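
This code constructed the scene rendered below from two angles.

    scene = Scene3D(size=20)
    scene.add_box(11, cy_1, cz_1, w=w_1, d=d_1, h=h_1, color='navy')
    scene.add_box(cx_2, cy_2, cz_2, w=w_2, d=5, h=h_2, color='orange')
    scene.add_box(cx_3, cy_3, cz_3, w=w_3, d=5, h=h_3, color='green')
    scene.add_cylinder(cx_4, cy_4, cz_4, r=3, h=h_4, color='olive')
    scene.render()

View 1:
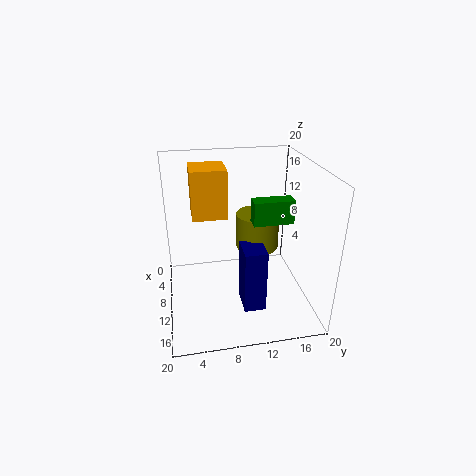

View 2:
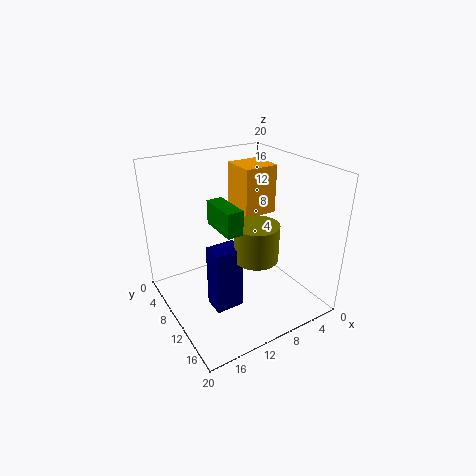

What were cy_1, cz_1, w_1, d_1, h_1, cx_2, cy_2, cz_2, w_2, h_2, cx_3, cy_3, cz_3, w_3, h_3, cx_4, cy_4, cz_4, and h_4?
cy_1 = 10
cz_1 = 1
w_1 = 4
d_1 = 3
h_1 = 9
cx_2 = 3
cy_2 = 4
cz_2 = 12
w_2 = 5
h_2 = 7
cx_3 = 13
cy_3 = 11
cz_3 = 14
w_3 = 2
h_3 = 3
cx_4 = 9
cy_4 = 13
cz_4 = 8
h_4 = 5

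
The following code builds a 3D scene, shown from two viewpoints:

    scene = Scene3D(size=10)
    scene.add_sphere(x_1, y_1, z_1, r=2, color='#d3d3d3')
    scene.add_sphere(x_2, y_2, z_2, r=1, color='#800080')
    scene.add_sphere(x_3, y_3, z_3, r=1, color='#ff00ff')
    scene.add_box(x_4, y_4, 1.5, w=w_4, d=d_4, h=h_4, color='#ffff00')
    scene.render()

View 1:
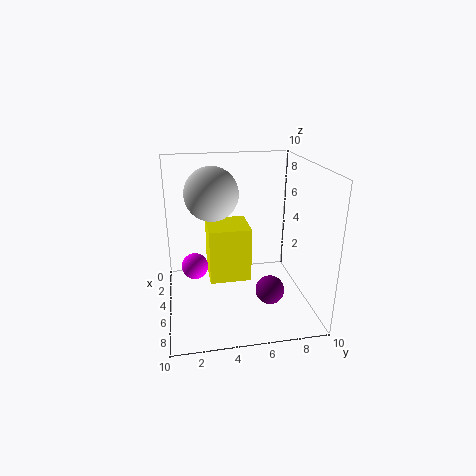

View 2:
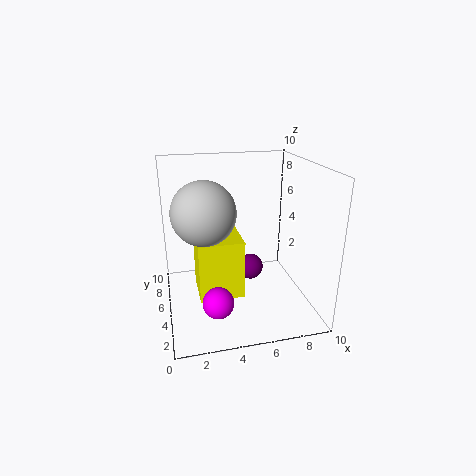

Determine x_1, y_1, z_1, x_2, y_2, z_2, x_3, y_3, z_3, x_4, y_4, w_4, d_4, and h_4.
x_1 = 2.5, y_1 = 3.5, z_1 = 7.5, x_2 = 6.5, y_2 = 7, z_2 = 1.5, x_3 = 3, y_3 = 2, z_3 = 2, x_4 = 2, y_4 = 3, w_4 = 3, d_4 = 3, h_4 = 4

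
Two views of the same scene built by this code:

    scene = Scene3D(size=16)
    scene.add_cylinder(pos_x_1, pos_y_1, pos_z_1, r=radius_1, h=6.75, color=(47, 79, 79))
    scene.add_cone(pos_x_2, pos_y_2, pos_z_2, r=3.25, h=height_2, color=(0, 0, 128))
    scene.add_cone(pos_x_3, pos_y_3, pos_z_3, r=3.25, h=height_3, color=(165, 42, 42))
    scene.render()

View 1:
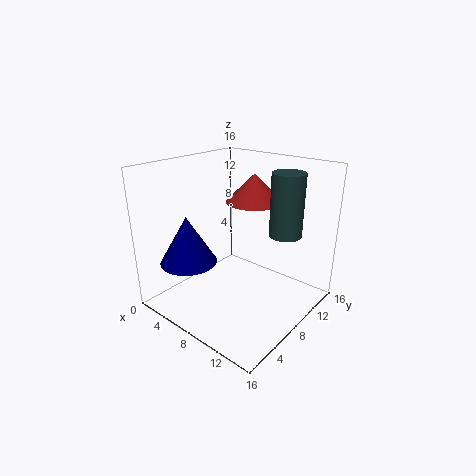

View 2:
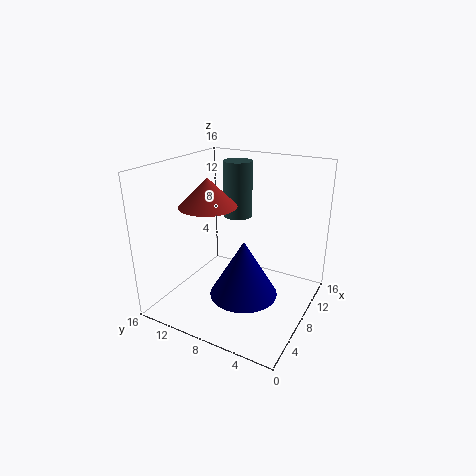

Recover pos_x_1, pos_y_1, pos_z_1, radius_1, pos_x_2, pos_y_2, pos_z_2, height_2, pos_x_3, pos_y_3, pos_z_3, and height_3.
pos_x_1 = 12.5, pos_y_1 = 10.5, pos_z_1 = 8.75, radius_1 = 1.75, pos_x_2 = 3.25, pos_y_2 = 4.75, pos_z_2 = 4.75, height_2 = 5.5, pos_x_3 = 7.5, pos_y_3 = 11.5, pos_z_3 = 11.25, height_3 = 3.25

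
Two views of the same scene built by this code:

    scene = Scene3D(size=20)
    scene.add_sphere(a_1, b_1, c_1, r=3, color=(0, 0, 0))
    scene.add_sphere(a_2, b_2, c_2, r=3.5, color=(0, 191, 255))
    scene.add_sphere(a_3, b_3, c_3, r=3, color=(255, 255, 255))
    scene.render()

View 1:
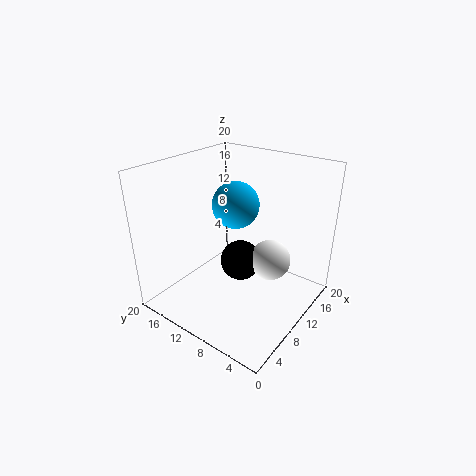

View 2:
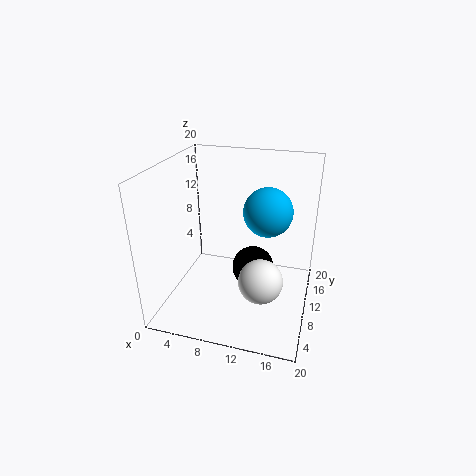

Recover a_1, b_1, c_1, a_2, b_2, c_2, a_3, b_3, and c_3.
a_1 = 12
b_1 = 11
c_1 = 5
a_2 = 13.5
b_2 = 13
c_2 = 13
a_3 = 14
b_3 = 7
c_3 = 5.5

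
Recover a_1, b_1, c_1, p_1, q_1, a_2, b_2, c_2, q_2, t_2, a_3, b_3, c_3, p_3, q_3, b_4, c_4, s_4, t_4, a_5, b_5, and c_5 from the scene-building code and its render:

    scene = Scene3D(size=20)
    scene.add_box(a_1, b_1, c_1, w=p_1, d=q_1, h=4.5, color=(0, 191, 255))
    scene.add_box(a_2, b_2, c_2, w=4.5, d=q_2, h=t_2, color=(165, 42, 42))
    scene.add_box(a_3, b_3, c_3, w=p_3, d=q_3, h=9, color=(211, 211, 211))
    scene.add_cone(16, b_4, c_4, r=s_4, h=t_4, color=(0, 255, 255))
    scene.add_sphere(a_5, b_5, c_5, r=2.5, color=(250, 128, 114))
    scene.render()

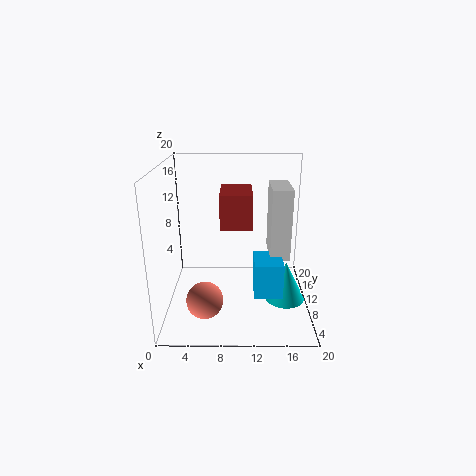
a_1 = 12, b_1 = 2.5, c_1 = 5, p_1 = 3.5, q_1 = 4.5, a_2 = 7.5, b_2 = 10, c_2 = 11, q_2 = 6.5, t_2 = 5, a_3 = 14, b_3 = 5, c_3 = 9, p_3 = 2.5, q_3 = 5.5, b_4 = 4.5, c_4 = 4, s_4 = 2.5, t_4 = 5, a_5 = 5.5, b_5 = 6, c_5 = 2.5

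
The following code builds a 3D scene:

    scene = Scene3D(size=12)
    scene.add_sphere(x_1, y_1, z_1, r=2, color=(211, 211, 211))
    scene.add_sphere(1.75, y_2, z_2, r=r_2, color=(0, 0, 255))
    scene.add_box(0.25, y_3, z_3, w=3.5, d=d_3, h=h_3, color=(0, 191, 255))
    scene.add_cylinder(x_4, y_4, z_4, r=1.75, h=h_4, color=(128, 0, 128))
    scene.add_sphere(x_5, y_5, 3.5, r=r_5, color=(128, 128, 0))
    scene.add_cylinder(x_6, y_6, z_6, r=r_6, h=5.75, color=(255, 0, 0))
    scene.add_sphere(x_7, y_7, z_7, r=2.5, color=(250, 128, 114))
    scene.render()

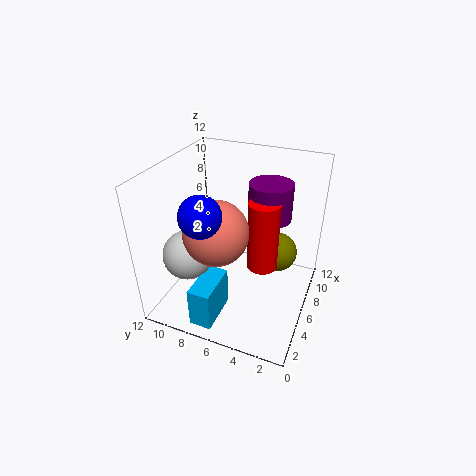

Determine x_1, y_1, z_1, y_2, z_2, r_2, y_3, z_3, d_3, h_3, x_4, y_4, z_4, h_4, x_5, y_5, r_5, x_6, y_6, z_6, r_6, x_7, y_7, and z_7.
x_1 = 3.25
y_1 = 9.25
z_1 = 5.25
y_2 = 7
z_2 = 10
r_2 = 1.5
y_3 = 6
z_3 = 1
d_3 = 1.75
h_3 = 3.25
x_4 = 7.25
y_4 = 3.75
z_4 = 7.75
h_4 = 3
x_5 = 8.75
y_5 = 3.25
r_5 = 1.75
x_6 = 5.75
y_6 = 3.75
z_6 = 4
r_6 = 1.25
x_7 = 3.5
y_7 = 6.75
z_7 = 7.75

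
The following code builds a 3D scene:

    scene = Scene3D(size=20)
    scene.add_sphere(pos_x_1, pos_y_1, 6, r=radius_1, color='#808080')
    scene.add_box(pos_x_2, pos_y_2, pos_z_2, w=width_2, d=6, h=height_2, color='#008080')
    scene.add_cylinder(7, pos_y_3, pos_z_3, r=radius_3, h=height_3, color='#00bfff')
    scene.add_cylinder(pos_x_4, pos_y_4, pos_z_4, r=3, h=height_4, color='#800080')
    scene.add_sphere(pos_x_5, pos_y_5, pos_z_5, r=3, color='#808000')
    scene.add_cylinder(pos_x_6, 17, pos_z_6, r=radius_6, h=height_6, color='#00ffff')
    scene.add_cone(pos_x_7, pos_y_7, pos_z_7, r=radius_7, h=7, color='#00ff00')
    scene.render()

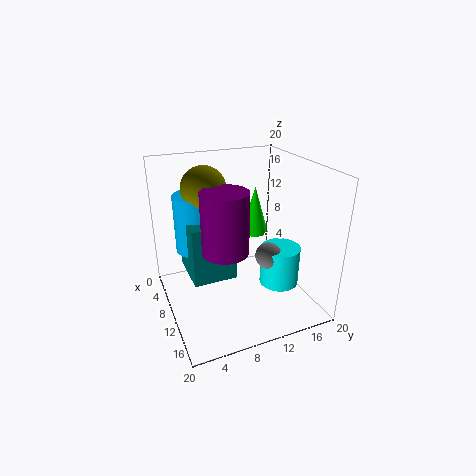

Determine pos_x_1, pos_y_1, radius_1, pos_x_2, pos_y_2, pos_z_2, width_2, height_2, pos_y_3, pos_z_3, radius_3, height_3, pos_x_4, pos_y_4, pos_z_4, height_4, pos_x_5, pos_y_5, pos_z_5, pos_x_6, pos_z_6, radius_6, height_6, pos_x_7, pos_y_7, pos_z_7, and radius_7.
pos_x_1 = 10
pos_y_1 = 15
radius_1 = 2
pos_x_2 = 5
pos_y_2 = 3
pos_z_2 = 5
width_2 = 7
height_2 = 8
pos_y_3 = 5
pos_z_3 = 8
radius_3 = 3
height_3 = 8
pos_x_4 = 13
pos_y_4 = 7
pos_z_4 = 10
height_4 = 8
pos_x_5 = 8
pos_y_5 = 6
pos_z_5 = 17
pos_x_6 = 10
pos_z_6 = 1
radius_6 = 3
height_6 = 6
pos_x_7 = 7
pos_y_7 = 14
pos_z_7 = 9
radius_7 = 2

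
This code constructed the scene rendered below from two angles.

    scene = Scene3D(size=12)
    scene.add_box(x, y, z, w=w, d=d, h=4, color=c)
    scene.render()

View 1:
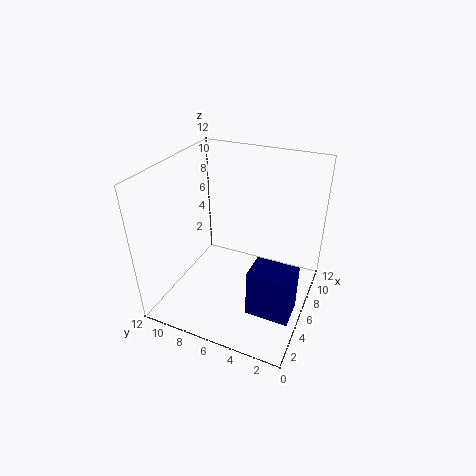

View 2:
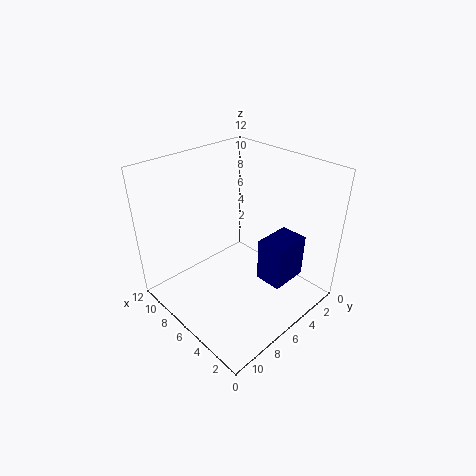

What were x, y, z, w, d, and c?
x = 3, y = 0.5, z = 1, w = 2.5, d = 3.5, c = 'navy'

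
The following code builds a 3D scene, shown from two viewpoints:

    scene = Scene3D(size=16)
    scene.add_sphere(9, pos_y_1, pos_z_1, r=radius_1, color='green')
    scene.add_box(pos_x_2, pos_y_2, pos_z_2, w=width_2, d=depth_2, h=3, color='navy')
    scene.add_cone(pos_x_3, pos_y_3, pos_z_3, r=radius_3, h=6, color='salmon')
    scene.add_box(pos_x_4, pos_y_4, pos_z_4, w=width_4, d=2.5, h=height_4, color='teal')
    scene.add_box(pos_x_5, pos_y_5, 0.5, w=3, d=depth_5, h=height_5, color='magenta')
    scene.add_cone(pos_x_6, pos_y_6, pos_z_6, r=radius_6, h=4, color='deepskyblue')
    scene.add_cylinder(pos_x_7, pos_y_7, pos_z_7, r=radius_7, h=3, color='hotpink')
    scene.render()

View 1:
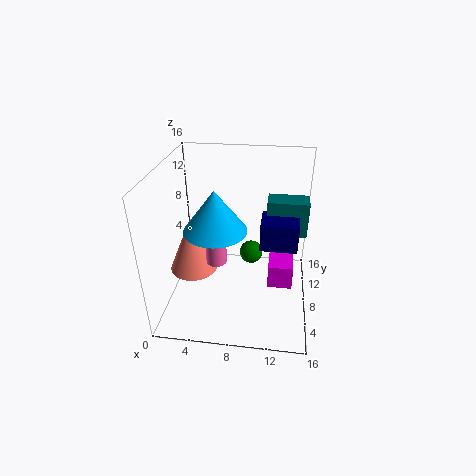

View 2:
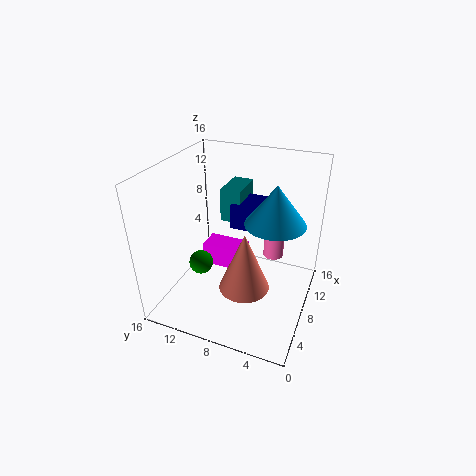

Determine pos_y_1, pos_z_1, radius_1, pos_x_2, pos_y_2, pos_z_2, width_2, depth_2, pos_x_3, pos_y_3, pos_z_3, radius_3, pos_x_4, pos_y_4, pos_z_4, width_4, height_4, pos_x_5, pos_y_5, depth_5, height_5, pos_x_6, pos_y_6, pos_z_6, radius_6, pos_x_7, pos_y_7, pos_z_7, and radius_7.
pos_y_1 = 13.5, pos_z_1 = 2.5, radius_1 = 1.5, pos_x_2 = 10.5, pos_y_2 = 6.5, pos_z_2 = 7.5, width_2 = 4, depth_2 = 3.5, pos_x_3 = 3.5, pos_y_3 = 5.5, pos_z_3 = 5.5, radius_3 = 2.5, pos_x_4 = 11, pos_y_4 = 9, pos_z_4 = 8, width_4 = 4.5, height_4 = 4, pos_x_5 = 11.5, pos_y_5 = 9, depth_5 = 5.5, height_5 = 3, pos_x_6 = 6.5, pos_y_6 = 3.5, pos_z_6 = 11.5, radius_6 = 3, pos_x_7 = 6.5, pos_y_7 = 3.5, pos_z_7 = 8, radius_7 = 1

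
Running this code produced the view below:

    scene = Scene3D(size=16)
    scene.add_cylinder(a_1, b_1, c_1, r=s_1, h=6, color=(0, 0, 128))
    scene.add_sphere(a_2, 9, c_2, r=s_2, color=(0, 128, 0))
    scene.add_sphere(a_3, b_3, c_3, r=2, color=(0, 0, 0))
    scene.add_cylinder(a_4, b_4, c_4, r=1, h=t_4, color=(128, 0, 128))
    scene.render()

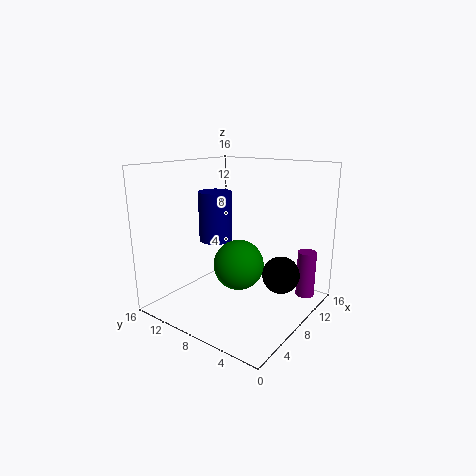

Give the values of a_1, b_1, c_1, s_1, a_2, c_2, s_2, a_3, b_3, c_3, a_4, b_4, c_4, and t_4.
a_1 = 9.5, b_1 = 12.5, c_1 = 6.5, s_1 = 2, a_2 = 9.5, c_2 = 4, s_2 = 3, a_3 = 9, b_3 = 3, c_3 = 4.5, a_4 = 11, b_4 = 1, c_4 = 2, t_4 = 5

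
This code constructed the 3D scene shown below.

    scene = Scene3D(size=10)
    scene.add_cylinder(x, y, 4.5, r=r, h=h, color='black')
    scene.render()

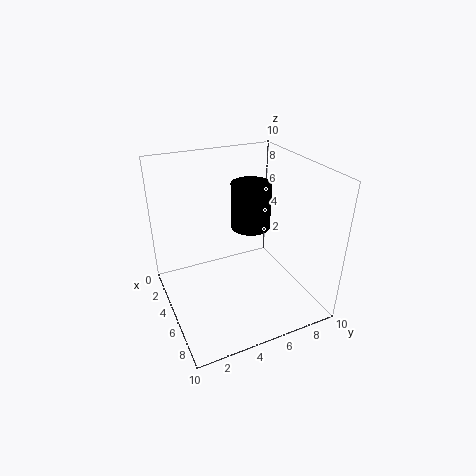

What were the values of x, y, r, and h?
x = 3
y = 7
r = 1.5
h = 3.5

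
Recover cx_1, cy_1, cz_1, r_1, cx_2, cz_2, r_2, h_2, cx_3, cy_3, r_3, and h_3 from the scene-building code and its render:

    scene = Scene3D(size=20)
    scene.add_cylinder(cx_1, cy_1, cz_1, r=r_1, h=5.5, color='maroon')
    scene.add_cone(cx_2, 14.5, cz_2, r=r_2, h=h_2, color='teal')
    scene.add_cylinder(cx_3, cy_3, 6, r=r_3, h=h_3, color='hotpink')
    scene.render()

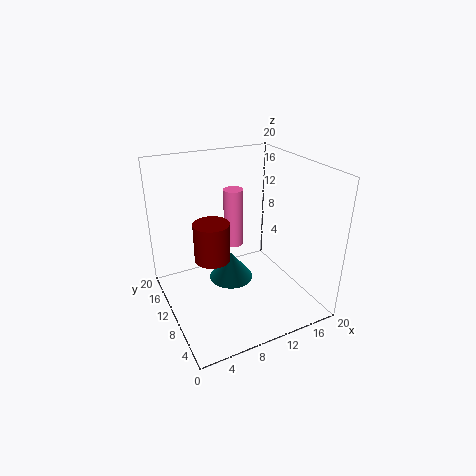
cx_1 = 6.5
cy_1 = 11
cz_1 = 7
r_1 = 2.5
cx_2 = 11
cz_2 = 0.5
r_2 = 3.5
h_2 = 4.5
cx_3 = 12
cy_3 = 15.5
r_3 = 1.5
h_3 = 9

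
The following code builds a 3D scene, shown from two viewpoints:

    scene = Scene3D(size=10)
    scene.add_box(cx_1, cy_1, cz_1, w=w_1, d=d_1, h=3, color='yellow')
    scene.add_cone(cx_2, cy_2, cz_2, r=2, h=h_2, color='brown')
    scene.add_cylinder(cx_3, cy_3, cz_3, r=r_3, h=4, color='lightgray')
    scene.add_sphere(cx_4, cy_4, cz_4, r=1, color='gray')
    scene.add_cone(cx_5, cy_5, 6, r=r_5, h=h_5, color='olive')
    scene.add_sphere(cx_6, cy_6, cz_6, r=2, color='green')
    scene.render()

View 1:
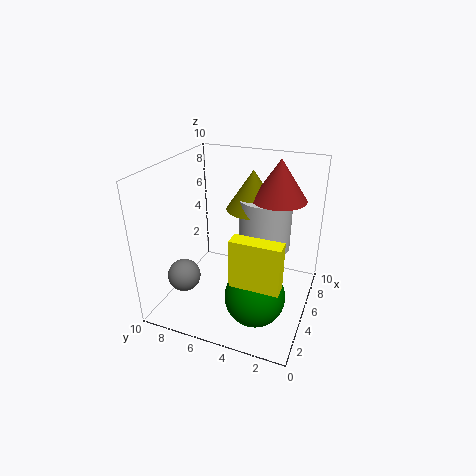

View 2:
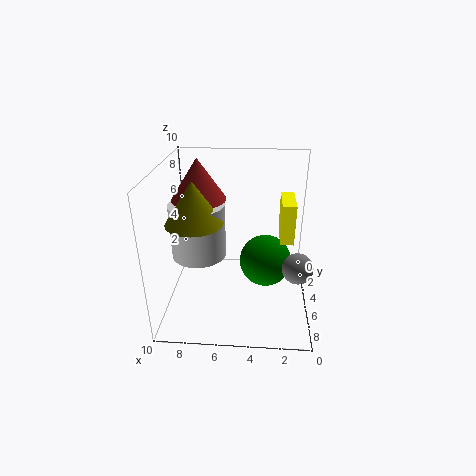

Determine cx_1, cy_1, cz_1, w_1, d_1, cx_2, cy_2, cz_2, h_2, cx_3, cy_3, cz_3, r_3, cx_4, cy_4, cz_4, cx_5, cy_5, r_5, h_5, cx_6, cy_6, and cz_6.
cx_1 = 1; cy_1 = 1; cz_1 = 4; w_1 = 1; d_1 = 3; cx_2 = 8; cy_2 = 3; cz_2 = 7; h_2 = 3; cx_3 = 8; cy_3 = 4; cz_3 = 3; r_3 = 2; cx_4 = 1; cy_4 = 7; cz_4 = 4; cx_5 = 8; cy_5 = 5; r_5 = 2; h_5 = 3; cx_6 = 3; cy_6 = 3; cz_6 = 2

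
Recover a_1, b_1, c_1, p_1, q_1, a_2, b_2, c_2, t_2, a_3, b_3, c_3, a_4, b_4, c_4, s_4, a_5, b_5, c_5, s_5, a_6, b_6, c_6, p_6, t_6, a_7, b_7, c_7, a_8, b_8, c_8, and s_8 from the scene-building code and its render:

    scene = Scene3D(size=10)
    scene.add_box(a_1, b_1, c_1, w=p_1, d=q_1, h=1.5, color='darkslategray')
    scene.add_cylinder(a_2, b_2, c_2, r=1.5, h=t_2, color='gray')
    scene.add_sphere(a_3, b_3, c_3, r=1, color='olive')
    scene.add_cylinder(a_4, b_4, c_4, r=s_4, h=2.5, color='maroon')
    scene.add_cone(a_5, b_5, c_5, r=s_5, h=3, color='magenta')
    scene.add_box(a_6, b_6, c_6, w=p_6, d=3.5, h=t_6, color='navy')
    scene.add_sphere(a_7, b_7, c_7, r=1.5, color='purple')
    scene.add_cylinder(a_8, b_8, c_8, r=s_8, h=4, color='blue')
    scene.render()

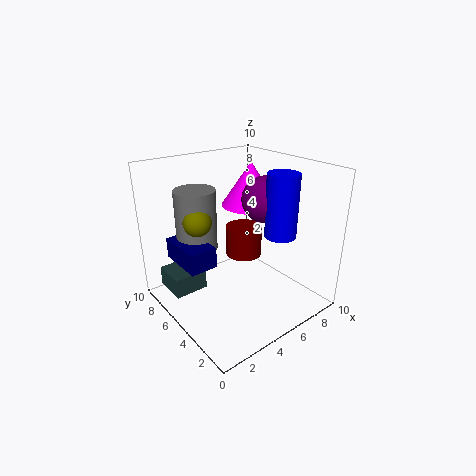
a_1 = 1
b_1 = 7
c_1 = 0.5
p_1 = 2.5
q_1 = 2.5
a_2 = 3.5
b_2 = 8
c_2 = 3.5
t_2 = 4.5
a_3 = 3
b_3 = 7
c_3 = 6
a_4 = 8
b_4 = 8
c_4 = 1.5
s_4 = 1.5
a_5 = 6.5
b_5 = 5.5
c_5 = 7
s_5 = 2
a_6 = 1.5
b_6 = 5.5
c_6 = 3
p_6 = 2
t_6 = 1.5
a_7 = 6
b_7 = 3.5
c_7 = 8
a_8 = 6
b_8 = 2
c_8 = 6
s_8 = 1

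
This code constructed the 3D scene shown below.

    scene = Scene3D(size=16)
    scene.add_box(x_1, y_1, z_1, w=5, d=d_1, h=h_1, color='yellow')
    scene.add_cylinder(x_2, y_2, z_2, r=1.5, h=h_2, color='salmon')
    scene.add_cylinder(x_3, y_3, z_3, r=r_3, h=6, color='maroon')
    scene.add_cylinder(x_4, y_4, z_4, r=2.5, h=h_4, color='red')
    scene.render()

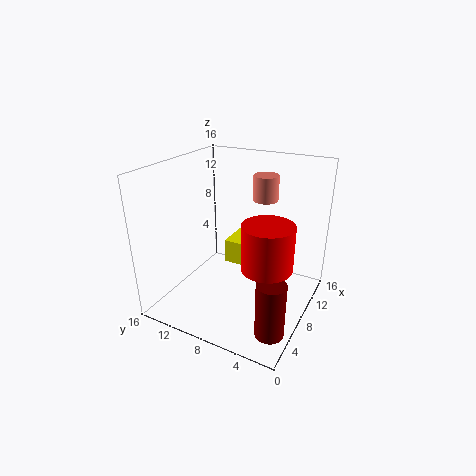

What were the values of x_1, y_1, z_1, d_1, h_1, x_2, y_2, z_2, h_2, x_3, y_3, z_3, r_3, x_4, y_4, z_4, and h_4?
x_1 = 11
y_1 = 9
z_1 = 2.5
d_1 = 2.5
h_1 = 3
x_2 = 13
y_2 = 7
z_2 = 11
h_2 = 3
x_3 = 3.5
y_3 = 2
z_3 = 0.5
r_3 = 1.5
x_4 = 4.5
y_4 = 3
z_4 = 7.5
h_4 = 4.5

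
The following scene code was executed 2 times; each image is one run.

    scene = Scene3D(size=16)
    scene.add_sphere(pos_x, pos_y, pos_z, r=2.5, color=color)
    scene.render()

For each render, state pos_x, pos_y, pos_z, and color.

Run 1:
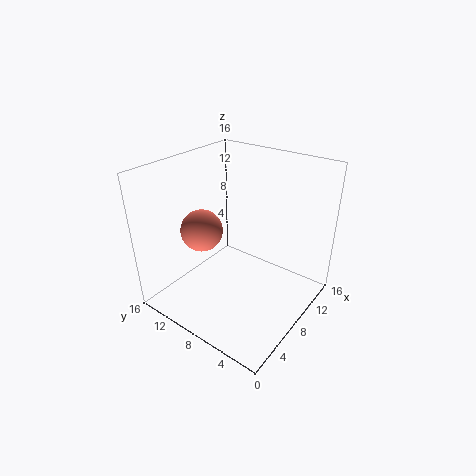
pos_x = 7.5; pos_y = 13; pos_z = 7.5; color = 'salmon'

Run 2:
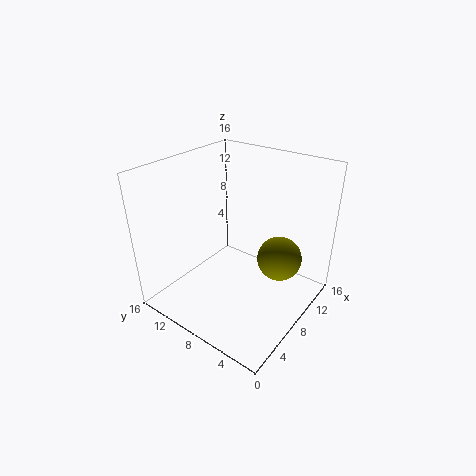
pos_x = 10.5; pos_y = 4; pos_z = 5.5; color = 'olive'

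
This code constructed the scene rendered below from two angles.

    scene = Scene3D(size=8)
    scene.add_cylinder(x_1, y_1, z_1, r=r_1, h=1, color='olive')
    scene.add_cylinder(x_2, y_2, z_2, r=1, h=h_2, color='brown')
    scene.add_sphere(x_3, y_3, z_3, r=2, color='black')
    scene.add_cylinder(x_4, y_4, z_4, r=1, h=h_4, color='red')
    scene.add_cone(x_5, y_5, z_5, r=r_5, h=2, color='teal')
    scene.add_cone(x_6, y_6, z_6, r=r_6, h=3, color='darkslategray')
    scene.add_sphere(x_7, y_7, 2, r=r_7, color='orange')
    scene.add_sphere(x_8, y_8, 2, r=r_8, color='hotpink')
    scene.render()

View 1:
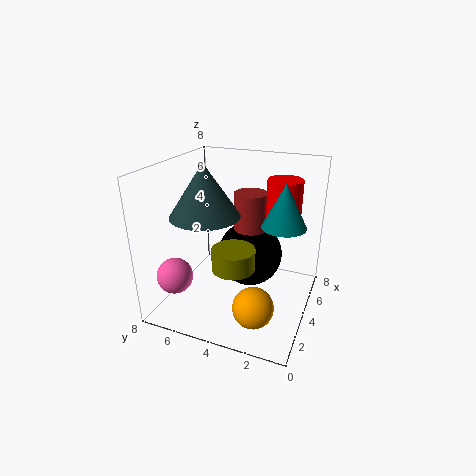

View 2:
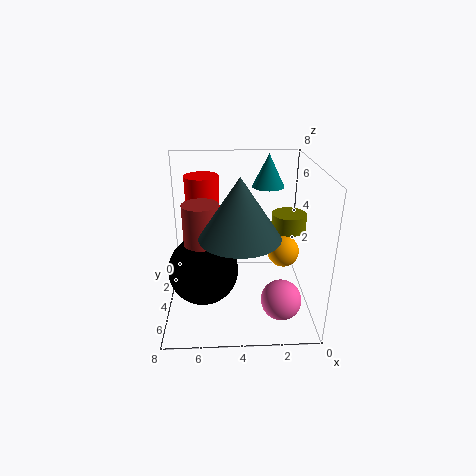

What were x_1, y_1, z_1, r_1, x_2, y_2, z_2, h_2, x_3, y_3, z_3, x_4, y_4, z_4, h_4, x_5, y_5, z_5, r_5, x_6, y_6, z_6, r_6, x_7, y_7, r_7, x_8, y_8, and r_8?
x_1 = 1; y_1 = 3; z_1 = 4; r_1 = 1; x_2 = 6; y_2 = 4; z_2 = 3; h_2 = 3; x_3 = 6; y_3 = 4; z_3 = 2; x_4 = 6; y_4 = 2; z_4 = 4; h_4 = 3; x_5 = 2; y_5 = 1; z_5 = 6; r_5 = 1; x_6 = 4; y_6 = 6; z_6 = 5; r_6 = 2; x_7 = 1; y_7 = 2; r_7 = 1; x_8 = 2; y_8 = 7; r_8 = 1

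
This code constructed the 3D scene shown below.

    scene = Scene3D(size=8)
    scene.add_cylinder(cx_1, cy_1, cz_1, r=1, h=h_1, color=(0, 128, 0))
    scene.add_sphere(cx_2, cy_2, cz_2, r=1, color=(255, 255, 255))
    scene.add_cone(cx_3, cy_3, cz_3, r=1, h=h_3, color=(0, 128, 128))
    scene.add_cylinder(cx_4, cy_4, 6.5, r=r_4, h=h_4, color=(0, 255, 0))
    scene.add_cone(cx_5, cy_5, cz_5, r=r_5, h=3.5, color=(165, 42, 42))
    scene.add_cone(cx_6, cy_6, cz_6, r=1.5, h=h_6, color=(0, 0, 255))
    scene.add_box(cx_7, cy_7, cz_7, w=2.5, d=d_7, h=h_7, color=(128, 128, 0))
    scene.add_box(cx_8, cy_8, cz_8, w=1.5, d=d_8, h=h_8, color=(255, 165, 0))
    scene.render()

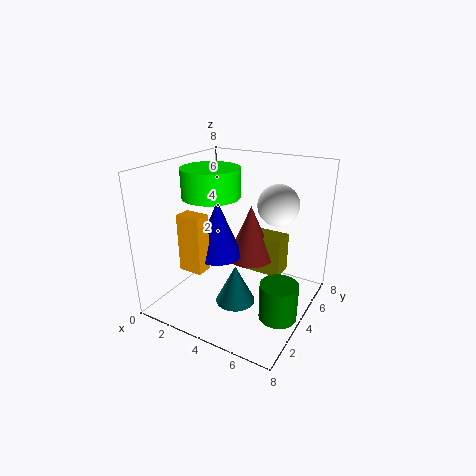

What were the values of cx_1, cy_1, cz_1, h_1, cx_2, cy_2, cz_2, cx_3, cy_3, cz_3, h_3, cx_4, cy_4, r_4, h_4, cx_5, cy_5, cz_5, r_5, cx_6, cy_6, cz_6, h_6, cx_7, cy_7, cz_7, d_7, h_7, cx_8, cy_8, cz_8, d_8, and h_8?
cx_1 = 7
cy_1 = 3
cz_1 = 0.5
h_1 = 2
cx_2 = 6.5
cy_2 = 3.5
cz_2 = 6.5
cx_3 = 5
cy_3 = 2
cz_3 = 1.5
h_3 = 2
cx_4 = 3
cy_4 = 3
r_4 = 1.5
h_4 = 1.5
cx_5 = 3.5
cy_5 = 6.5
cz_5 = 1.5
r_5 = 1.5
cx_6 = 2
cy_6 = 5
cz_6 = 2
h_6 = 3.5
cx_7 = 3
cy_7 = 6.5
cz_7 = 0.5
d_7 = 1.5
h_7 = 2.5
cx_8 = 0.5
cy_8 = 3
cz_8 = 1.5
d_8 = 1
h_8 = 3.5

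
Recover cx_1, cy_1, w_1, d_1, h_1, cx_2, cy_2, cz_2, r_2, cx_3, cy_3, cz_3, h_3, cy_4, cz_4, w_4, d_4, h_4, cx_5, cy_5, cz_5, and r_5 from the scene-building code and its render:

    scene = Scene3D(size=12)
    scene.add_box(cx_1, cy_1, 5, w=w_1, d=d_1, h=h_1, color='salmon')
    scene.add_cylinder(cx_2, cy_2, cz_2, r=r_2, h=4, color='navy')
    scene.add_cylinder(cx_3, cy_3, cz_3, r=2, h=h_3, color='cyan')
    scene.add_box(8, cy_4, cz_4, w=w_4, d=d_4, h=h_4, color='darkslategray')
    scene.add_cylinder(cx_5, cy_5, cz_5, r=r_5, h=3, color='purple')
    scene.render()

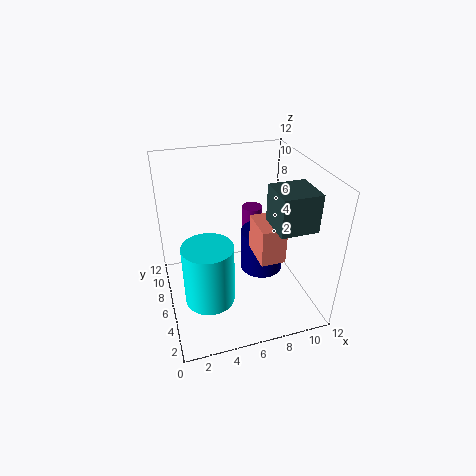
cx_1 = 7
cy_1 = 3
w_1 = 2
d_1 = 3
h_1 = 3
cx_2 = 9
cy_2 = 8
cz_2 = 1
r_2 = 2
cx_3 = 3
cy_3 = 4
cz_3 = 2
h_3 = 5
cy_4 = 2
cz_4 = 8
w_4 = 3
d_4 = 3
h_4 = 3
cx_5 = 9
cy_5 = 11
cz_5 = 3
r_5 = 1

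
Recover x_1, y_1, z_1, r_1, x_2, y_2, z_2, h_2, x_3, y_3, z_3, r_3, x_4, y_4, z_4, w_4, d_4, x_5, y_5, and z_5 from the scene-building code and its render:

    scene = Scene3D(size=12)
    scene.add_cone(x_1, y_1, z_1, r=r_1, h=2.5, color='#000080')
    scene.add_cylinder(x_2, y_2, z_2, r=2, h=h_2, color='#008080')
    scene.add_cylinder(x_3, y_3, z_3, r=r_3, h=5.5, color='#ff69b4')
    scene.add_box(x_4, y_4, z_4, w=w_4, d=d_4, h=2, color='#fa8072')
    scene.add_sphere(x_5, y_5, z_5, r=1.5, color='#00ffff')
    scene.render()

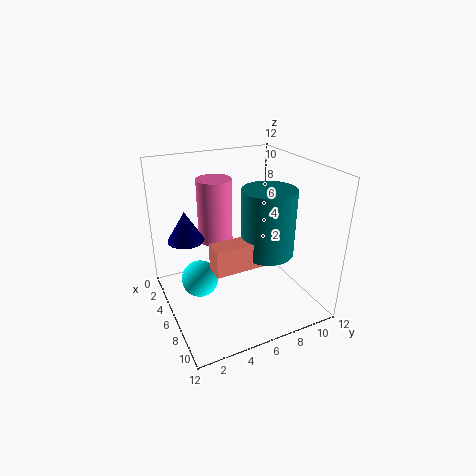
x_1 = 4.5, y_1 = 2, z_1 = 6, r_1 = 1.5, x_2 = 9, y_2 = 7, z_2 = 6, h_2 = 5, x_3 = 3.5, y_3 = 5, z_3 = 5, r_3 = 1.5, x_4 = 8.5, y_4 = 2.5, z_4 = 5.5, w_4 = 1.5, d_4 = 4, x_5 = 6, y_5 = 2.5, z_5 = 3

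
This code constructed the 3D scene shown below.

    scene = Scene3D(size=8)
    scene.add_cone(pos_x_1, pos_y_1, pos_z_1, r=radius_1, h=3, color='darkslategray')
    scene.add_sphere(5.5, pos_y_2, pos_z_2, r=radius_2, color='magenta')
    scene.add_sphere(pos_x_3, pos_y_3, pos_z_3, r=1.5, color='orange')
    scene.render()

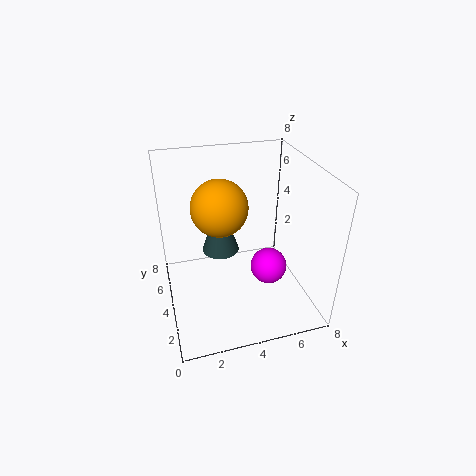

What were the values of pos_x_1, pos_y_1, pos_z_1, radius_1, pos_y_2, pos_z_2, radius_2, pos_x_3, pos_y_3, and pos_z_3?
pos_x_1 = 3, pos_y_1 = 4, pos_z_1 = 3.5, radius_1 = 1, pos_y_2 = 3, pos_z_2 = 2.5, radius_2 = 1, pos_x_3 = 3, pos_y_3 = 4, pos_z_3 = 6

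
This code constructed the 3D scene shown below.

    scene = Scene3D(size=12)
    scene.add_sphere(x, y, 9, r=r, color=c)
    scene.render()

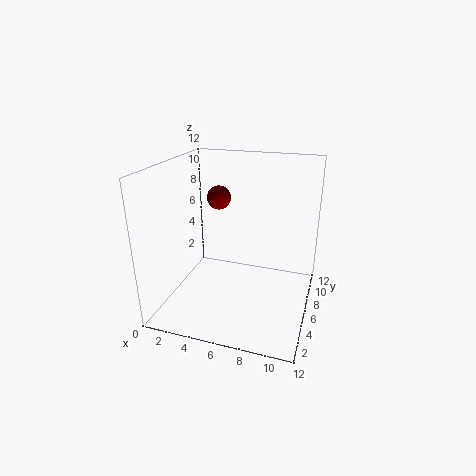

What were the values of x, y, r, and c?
x = 4; y = 7; r = 1; c = 'maroon'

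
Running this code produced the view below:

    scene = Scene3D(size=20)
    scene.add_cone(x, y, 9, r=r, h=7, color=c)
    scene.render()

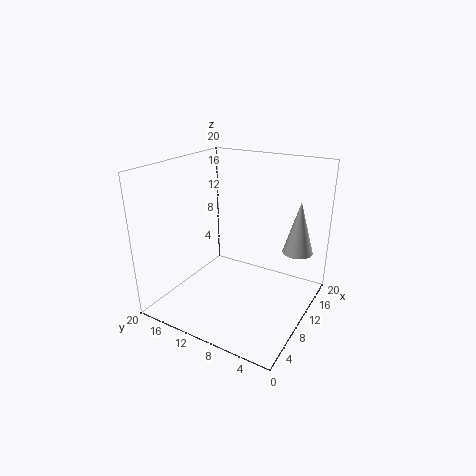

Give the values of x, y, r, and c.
x = 12, y = 2, r = 2, c = 'lightgray'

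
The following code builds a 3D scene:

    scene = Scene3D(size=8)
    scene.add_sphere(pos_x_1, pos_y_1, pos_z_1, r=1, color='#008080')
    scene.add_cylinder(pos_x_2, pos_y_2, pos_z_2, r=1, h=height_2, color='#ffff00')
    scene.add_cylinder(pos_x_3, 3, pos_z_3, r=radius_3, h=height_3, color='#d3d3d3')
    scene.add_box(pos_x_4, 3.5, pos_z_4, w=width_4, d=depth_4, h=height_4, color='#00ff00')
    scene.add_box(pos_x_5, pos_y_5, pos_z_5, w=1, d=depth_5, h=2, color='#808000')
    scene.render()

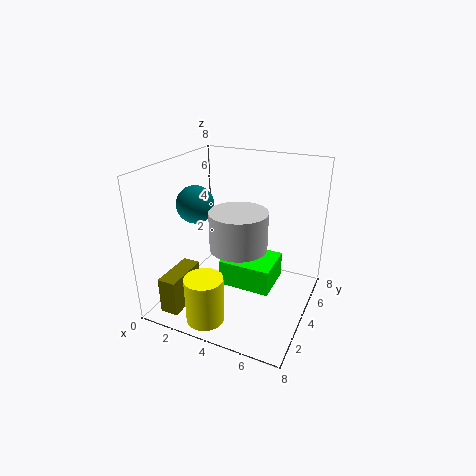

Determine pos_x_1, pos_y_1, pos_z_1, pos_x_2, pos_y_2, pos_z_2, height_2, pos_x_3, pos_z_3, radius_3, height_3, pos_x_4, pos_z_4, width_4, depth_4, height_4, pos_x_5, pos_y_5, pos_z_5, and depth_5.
pos_x_1 = 2
pos_y_1 = 3
pos_z_1 = 6
pos_x_2 = 3.5
pos_y_2 = 1
pos_z_2 = 0.5
height_2 = 2.5
pos_x_3 = 4.5
pos_z_3 = 4
radius_3 = 1.5
height_3 = 2
pos_x_4 = 3
pos_z_4 = 1
width_4 = 3
depth_4 = 2.5
height_4 = 1.5
pos_x_5 = 1
pos_y_5 = 0.5
pos_z_5 = 0.5
depth_5 = 2.5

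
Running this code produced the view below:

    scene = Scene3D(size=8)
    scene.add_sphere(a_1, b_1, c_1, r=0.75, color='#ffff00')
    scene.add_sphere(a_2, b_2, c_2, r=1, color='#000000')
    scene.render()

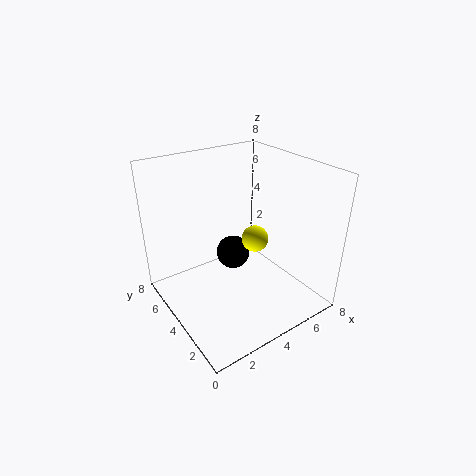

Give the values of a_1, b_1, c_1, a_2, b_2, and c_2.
a_1 = 5, b_1 = 3.75, c_1 = 3.75, a_2 = 4.5, b_2 = 5.25, c_2 = 2.25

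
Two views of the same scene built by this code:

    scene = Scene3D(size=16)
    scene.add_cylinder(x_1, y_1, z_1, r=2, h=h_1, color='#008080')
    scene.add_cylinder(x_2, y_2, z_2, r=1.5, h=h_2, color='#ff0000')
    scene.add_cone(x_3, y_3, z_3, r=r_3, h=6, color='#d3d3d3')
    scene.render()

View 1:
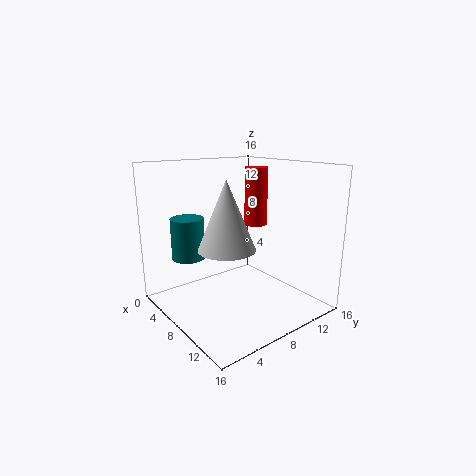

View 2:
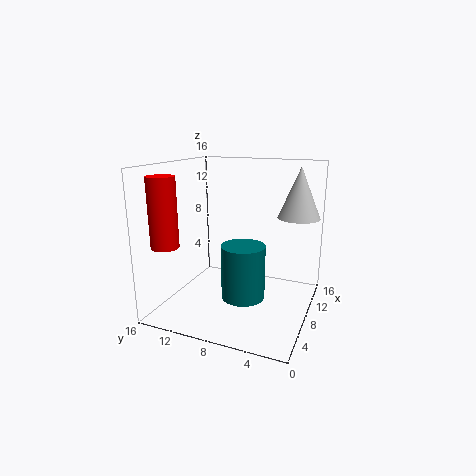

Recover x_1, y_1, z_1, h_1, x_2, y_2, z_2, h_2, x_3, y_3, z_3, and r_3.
x_1 = 2
y_1 = 5
z_1 = 4.5
h_1 = 5
x_2 = 3.5
y_2 = 14.5
z_2 = 7.5
h_2 = 7.5
x_3 = 13.5
y_3 = 2.5
z_3 = 9.5
r_3 = 2.5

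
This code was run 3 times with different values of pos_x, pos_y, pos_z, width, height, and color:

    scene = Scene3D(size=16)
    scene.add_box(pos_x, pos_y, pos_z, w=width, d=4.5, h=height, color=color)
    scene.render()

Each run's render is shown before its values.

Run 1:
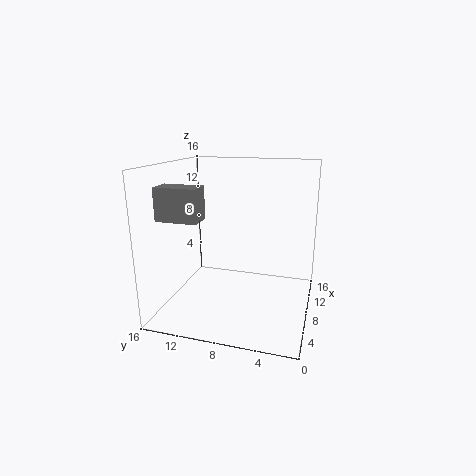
pos_x = 3.5
pos_y = 11
pos_z = 10.5
width = 2.5
height = 3.5
color = 'gray'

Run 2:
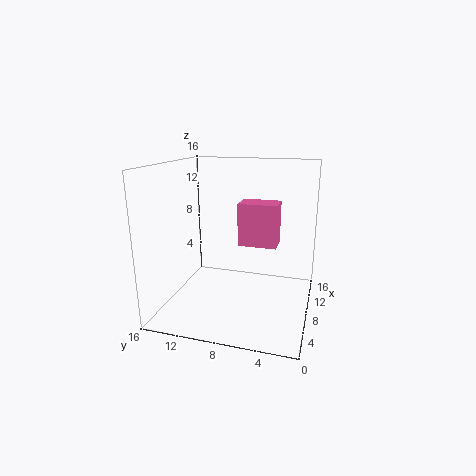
pos_x = 9.5
pos_y = 4
pos_z = 6.5
width = 3
height = 5
color = 'hotpink'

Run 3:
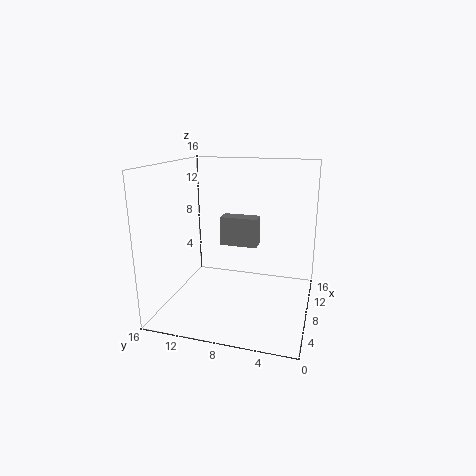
pos_x = 10.5
pos_y = 6.5
pos_z = 6
width = 2
height = 3.5
color = 'gray'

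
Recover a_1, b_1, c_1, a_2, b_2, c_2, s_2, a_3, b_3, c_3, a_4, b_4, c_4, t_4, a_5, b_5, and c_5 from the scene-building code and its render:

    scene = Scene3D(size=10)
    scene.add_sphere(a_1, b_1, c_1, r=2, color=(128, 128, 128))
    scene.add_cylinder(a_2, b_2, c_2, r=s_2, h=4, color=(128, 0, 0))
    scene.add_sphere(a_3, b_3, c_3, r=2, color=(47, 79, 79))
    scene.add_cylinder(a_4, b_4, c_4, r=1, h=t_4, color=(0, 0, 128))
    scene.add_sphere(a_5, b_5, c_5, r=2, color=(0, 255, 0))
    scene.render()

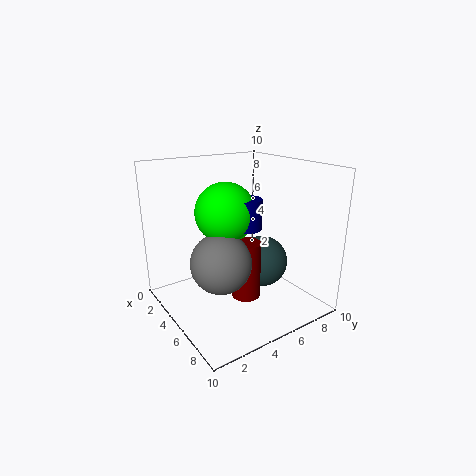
a_1 = 6
b_1 = 3
c_1 = 4
a_2 = 6
b_2 = 5
c_2 = 1
s_2 = 1
a_3 = 4
b_3 = 8
c_3 = 2
a_4 = 6
b_4 = 5
c_4 = 6
t_4 = 2
a_5 = 5
b_5 = 4
c_5 = 7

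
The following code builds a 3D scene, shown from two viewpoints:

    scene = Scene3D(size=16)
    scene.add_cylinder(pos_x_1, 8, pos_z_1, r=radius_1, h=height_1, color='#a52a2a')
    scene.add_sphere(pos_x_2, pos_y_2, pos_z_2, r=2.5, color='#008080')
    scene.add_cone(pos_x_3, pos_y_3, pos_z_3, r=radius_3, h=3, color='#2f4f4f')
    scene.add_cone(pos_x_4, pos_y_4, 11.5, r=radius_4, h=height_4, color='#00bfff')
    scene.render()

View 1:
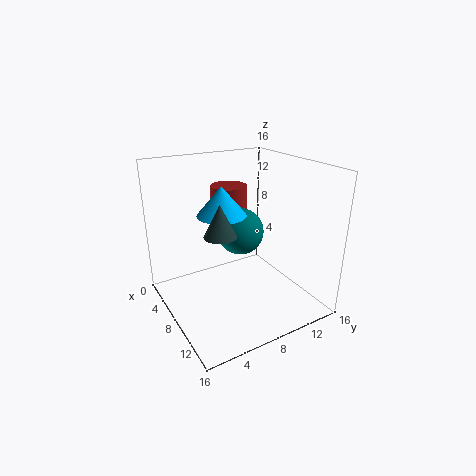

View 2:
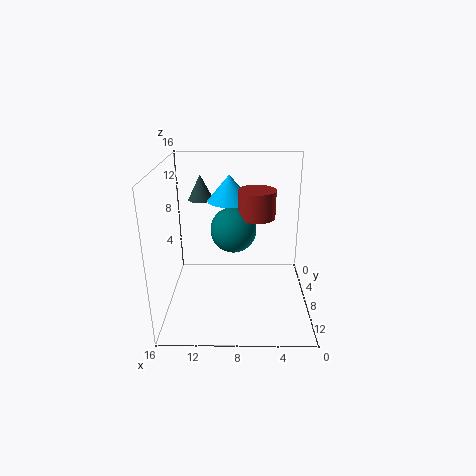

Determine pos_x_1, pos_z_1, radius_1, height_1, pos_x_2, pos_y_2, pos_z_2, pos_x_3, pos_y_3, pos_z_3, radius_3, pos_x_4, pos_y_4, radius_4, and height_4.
pos_x_1 = 6, pos_z_1 = 10.5, radius_1 = 2, height_1 = 3, pos_x_2 = 8.5, pos_y_2 = 8, pos_z_2 = 9, pos_x_3 = 12.5, pos_y_3 = 3.5, pos_z_3 = 11, radius_3 = 1.5, pos_x_4 = 9, pos_y_4 = 5.5, radius_4 = 2.5, height_4 = 3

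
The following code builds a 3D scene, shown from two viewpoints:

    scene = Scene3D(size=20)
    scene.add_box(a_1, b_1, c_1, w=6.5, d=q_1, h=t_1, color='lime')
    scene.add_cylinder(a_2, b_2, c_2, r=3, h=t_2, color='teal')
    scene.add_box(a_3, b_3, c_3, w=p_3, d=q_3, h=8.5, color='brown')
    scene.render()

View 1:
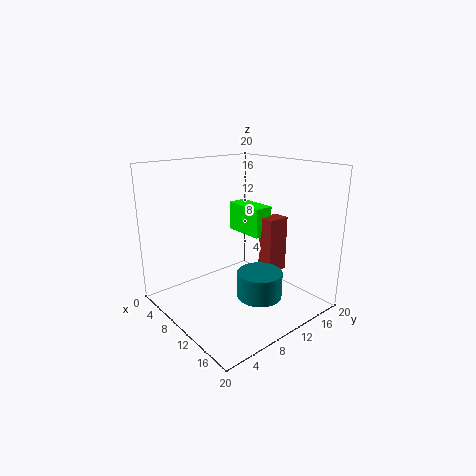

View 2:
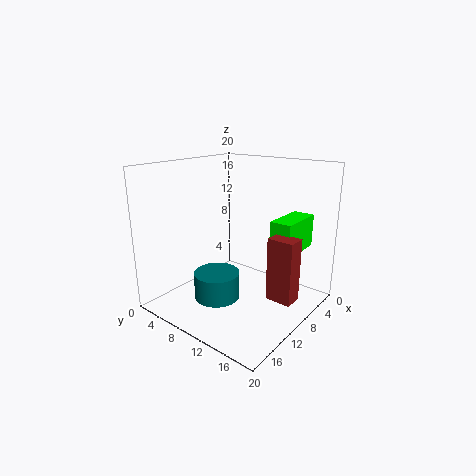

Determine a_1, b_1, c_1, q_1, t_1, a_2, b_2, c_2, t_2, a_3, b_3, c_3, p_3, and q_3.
a_1 = 2.5, b_1 = 14.5, c_1 = 8.5, q_1 = 3, t_1 = 4.5, a_2 = 14.5, b_2 = 10, c_2 = 3, t_2 = 3.5, a_3 = 8.5, b_3 = 15.5, c_3 = 3, p_3 = 2.5, q_3 = 3.5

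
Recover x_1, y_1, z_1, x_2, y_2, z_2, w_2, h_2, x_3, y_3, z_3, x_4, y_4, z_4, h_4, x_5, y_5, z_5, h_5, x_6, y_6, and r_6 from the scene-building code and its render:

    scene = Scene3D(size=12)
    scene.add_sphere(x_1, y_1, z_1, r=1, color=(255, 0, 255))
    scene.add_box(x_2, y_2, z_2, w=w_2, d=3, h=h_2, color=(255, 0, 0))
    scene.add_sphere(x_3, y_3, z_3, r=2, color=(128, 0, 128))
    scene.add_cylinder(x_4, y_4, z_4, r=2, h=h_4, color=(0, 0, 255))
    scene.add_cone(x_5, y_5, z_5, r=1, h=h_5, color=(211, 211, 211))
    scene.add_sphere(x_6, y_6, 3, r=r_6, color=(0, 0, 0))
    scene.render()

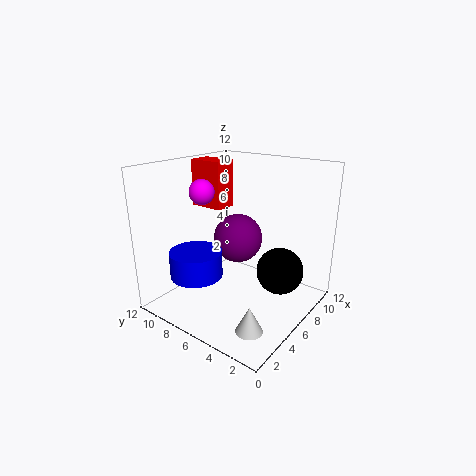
x_1 = 4; y_1 = 8; z_1 = 10; x_2 = 6; y_2 = 8; z_2 = 8; w_2 = 2; h_2 = 4; x_3 = 6; y_3 = 6; z_3 = 6; x_4 = 2; y_4 = 7; z_4 = 4; h_4 = 2; x_5 = 2; y_5 = 2; z_5 = 1; h_5 = 2; x_6 = 8; y_6 = 3; r_6 = 2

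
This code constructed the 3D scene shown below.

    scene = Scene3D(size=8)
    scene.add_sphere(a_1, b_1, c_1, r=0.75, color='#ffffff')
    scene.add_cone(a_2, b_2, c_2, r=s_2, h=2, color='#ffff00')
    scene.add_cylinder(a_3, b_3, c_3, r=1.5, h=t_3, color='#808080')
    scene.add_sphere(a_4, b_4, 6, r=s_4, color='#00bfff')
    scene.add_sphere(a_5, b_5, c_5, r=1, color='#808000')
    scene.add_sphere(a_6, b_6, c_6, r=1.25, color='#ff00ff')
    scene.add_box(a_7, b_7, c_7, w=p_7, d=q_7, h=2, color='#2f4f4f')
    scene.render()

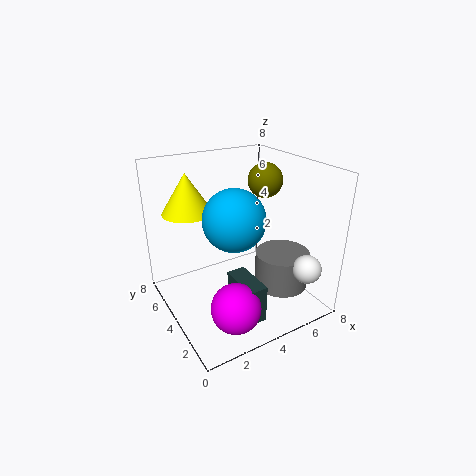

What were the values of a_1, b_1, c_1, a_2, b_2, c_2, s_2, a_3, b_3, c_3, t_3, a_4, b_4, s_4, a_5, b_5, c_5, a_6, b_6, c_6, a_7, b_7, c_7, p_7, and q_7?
a_1 = 6.25
b_1 = 0.75
c_1 = 3
a_2 = 1.25
b_2 = 4.25
c_2 = 6
s_2 = 1.25
a_3 = 6
b_3 = 2.5
c_3 = 1.25
t_3 = 2
a_4 = 2.75
b_4 = 2.25
s_4 = 1.5
a_5 = 6.25
b_5 = 4.75
c_5 = 6.75
a_6 = 2.25
b_6 = 1.25
c_6 = 1.75
a_7 = 2.75
b_7 = 0.75
c_7 = 0.75
p_7 = 1
q_7 = 2.25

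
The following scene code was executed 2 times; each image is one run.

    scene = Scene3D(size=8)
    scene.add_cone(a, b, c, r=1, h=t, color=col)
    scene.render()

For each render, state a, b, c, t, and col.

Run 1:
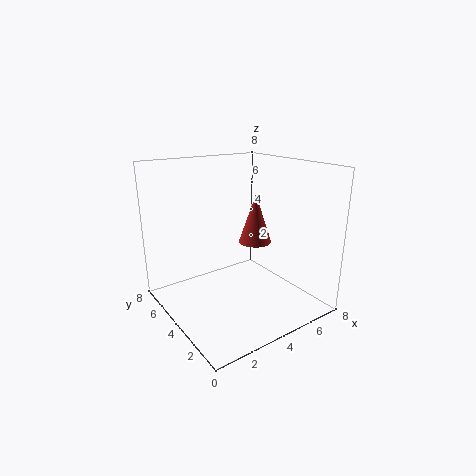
a = 6; b = 5; c = 3; t = 3; col = 'brown'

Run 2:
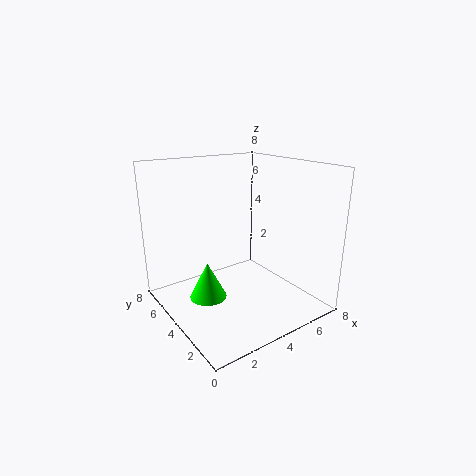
a = 2; b = 4; c = 1; t = 2; col = 'lime'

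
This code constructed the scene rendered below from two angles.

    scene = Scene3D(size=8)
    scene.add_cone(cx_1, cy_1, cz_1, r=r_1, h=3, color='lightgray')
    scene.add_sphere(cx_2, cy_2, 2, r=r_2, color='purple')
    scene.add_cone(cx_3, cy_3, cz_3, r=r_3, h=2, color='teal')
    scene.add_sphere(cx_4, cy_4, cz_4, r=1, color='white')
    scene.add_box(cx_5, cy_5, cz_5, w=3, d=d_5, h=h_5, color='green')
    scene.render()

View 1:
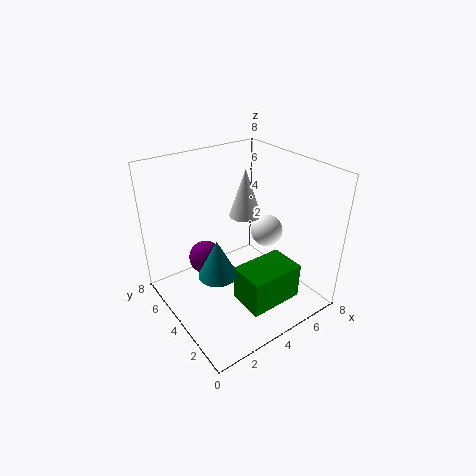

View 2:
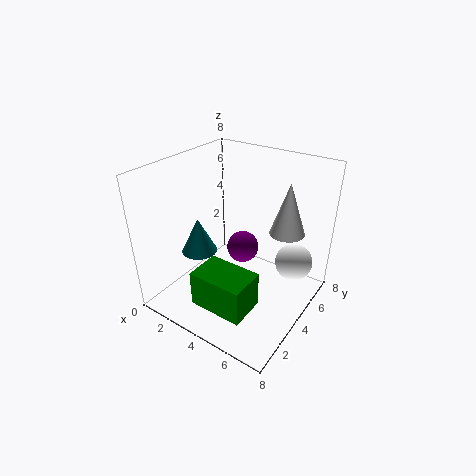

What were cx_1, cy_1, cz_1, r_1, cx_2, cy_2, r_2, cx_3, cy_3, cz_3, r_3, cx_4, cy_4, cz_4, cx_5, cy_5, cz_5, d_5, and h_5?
cx_1 = 6
cy_1 = 6
cz_1 = 4
r_1 = 1
cx_2 = 3
cy_2 = 6
r_2 = 1
cx_3 = 2
cy_3 = 3
cz_3 = 3
r_3 = 1
cx_4 = 7
cy_4 = 5
cz_4 = 3
cx_5 = 3
cy_5 = 1
cz_5 = 1
d_5 = 2
h_5 = 2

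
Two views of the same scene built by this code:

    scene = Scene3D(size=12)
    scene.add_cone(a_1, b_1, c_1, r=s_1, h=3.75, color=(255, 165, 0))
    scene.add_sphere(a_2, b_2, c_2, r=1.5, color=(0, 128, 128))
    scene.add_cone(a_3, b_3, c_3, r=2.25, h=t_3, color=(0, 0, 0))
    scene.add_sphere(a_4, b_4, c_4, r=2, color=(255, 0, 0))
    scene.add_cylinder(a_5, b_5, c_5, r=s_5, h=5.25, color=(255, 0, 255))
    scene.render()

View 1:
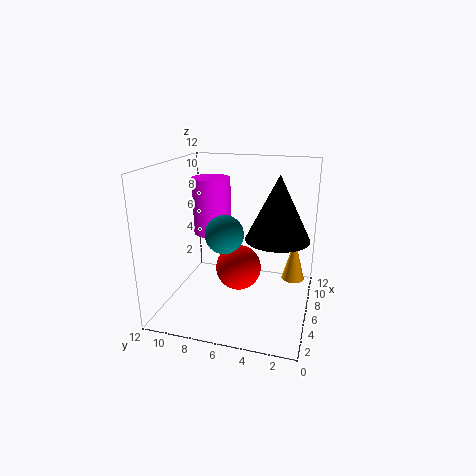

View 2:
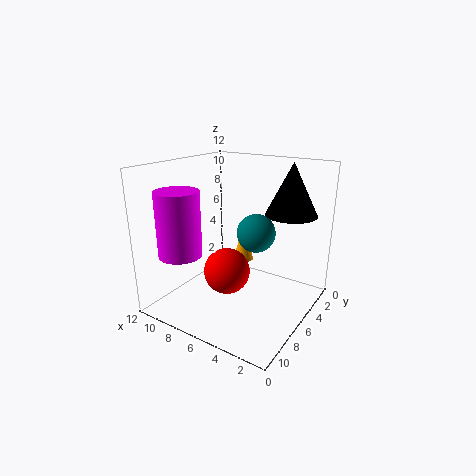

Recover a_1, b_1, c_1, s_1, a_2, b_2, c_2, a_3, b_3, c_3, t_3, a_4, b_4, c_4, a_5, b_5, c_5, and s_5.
a_1 = 8.25, b_1 = 1.5, c_1 = 1.75, s_1 = 1, a_2 = 4, b_2 = 6.5, c_2 = 7, a_3 = 3, b_3 = 2.25, c_3 = 7.5, t_3 = 4.5, a_4 = 7, b_4 = 6.25, c_4 = 2.75, a_5 = 9.25, b_5 = 9.5, c_5 = 5, s_5 = 1.75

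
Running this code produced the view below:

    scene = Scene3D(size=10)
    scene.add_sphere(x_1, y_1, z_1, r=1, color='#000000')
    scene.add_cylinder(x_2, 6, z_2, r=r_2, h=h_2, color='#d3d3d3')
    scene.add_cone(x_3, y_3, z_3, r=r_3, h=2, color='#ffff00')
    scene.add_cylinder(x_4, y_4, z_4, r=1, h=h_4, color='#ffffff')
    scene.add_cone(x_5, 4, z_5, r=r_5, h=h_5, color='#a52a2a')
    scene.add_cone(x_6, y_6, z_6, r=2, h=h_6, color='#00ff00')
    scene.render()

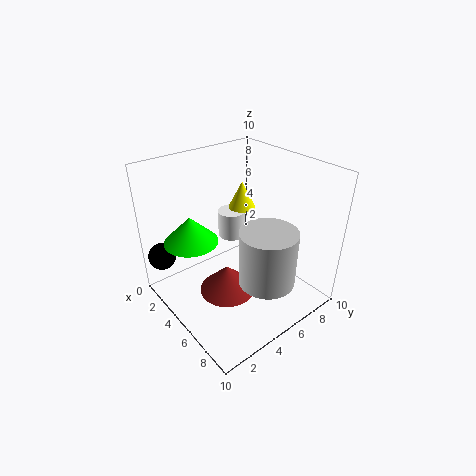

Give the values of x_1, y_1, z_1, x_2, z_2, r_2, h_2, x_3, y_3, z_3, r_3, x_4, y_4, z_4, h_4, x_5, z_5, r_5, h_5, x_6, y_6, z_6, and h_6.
x_1 = 1, y_1 = 1, z_1 = 3, x_2 = 7, z_2 = 2, r_2 = 2, h_2 = 4, x_3 = 3, y_3 = 7, z_3 = 6, r_3 = 1, x_4 = 3, y_4 = 6, z_4 = 4, h_4 = 2, x_5 = 5, z_5 = 1, r_5 = 2, h_5 = 2, x_6 = 2, y_6 = 3, z_6 = 4, h_6 = 2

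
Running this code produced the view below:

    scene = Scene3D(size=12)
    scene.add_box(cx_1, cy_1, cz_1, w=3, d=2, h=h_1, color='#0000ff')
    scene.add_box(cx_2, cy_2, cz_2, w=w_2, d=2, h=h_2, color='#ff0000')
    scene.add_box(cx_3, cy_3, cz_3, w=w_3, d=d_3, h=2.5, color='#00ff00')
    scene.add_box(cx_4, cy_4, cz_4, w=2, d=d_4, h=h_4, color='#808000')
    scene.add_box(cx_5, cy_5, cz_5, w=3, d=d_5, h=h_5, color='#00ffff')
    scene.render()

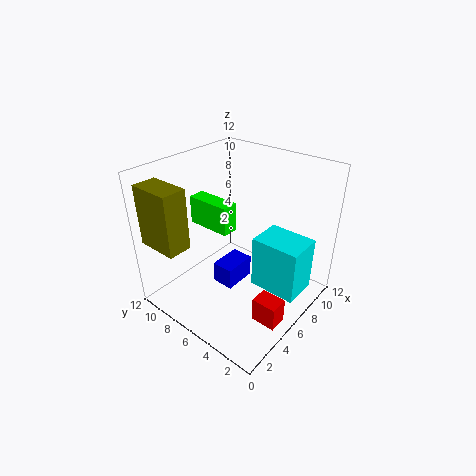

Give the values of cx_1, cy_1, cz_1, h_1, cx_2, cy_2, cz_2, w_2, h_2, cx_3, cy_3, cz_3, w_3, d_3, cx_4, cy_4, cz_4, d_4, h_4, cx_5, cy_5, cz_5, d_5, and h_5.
cx_1 = 5.5
cy_1 = 6.5
cz_1 = 0.5
h_1 = 2
cx_2 = 3.5
cy_2 = 0.5
cz_2 = 1
w_2 = 1.5
h_2 = 2
cx_3 = 5.5
cy_3 = 7
cz_3 = 6
w_3 = 1.5
d_3 = 4
cx_4 = 0.5
cy_4 = 8
cz_4 = 6
d_4 = 3.5
h_4 = 5
cx_5 = 6
cy_5 = 0.5
cz_5 = 2
d_5 = 4
h_5 = 4.5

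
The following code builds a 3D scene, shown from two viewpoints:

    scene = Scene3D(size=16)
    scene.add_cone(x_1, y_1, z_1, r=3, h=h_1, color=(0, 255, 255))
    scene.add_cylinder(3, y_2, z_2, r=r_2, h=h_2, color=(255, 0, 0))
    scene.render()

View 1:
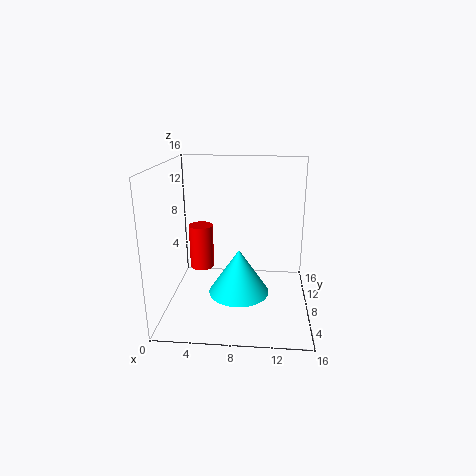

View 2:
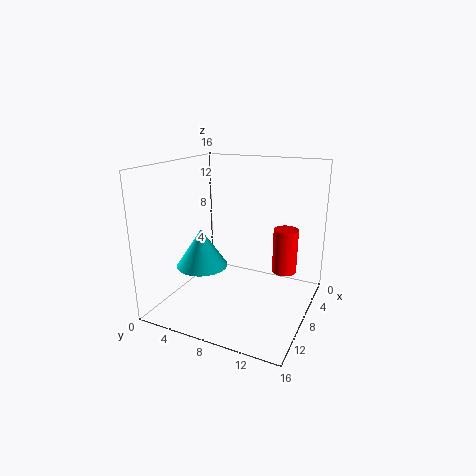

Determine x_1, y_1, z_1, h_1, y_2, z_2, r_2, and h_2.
x_1 = 8.5; y_1 = 3.5; z_1 = 4; h_1 = 4.5; y_2 = 12; z_2 = 2.5; r_2 = 1.5; h_2 = 5.5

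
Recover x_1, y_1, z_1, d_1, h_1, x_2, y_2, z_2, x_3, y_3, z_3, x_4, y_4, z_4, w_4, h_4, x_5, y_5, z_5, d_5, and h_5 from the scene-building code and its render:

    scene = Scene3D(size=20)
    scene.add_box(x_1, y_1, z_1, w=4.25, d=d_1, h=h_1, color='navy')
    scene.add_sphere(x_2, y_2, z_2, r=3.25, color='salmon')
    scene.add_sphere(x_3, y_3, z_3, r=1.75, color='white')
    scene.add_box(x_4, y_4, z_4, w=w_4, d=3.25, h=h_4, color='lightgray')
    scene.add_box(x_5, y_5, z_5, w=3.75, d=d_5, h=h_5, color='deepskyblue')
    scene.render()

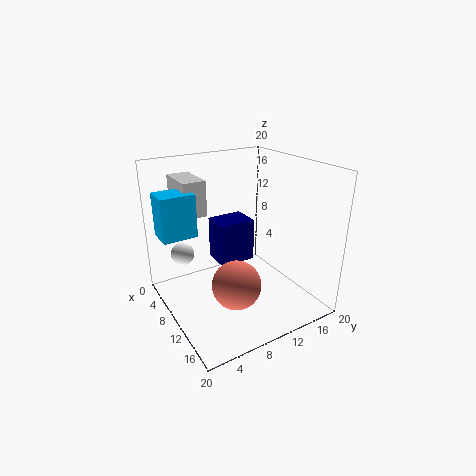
x_1 = 4.5; y_1 = 8.25; z_1 = 5.25; d_1 = 5.25; h_1 = 6.25; x_2 = 13.75; y_2 = 7.5; z_2 = 5.25; x_3 = 3.25; y_3 = 4.25; z_3 = 6; x_4 = 0.75; y_4 = 3.75; z_4 = 12.75; w_4 = 6; h_4 = 5; x_5 = 4; y_5 = 0.25; z_5 = 10.5; d_5 = 4.75; h_5 = 6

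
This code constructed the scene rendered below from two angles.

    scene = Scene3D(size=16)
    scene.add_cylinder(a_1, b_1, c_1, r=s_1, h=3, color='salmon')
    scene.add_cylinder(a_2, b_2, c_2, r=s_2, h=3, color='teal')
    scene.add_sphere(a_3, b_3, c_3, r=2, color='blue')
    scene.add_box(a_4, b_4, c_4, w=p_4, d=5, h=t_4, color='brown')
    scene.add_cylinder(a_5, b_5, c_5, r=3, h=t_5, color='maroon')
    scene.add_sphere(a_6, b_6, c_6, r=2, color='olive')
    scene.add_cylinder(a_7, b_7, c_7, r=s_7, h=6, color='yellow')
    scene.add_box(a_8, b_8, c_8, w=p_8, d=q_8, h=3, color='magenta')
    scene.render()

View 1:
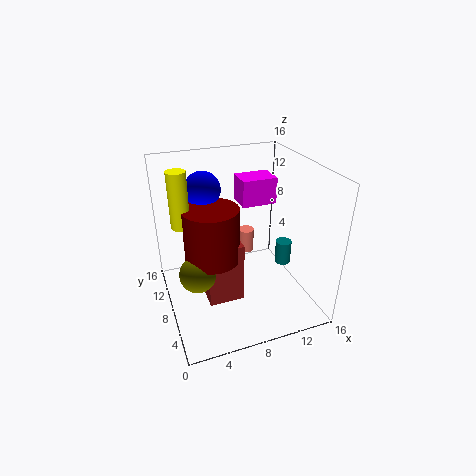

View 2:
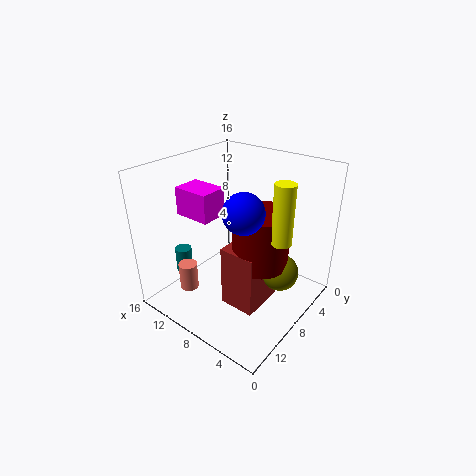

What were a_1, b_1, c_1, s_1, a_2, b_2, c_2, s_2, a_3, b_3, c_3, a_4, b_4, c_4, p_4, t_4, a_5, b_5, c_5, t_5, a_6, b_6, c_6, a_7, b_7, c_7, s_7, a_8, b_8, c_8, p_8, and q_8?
a_1 = 11, b_1 = 13, c_1 = 3, s_1 = 1, a_2 = 15, b_2 = 10, c_2 = 2, s_2 = 1, a_3 = 5, b_3 = 11, c_3 = 13, a_4 = 4, b_4 = 6, c_4 = 1, p_4 = 4, t_4 = 7, a_5 = 5, b_5 = 8, c_5 = 6, t_5 = 6, a_6 = 3, b_6 = 7, c_6 = 5, a_7 = 2, b_7 = 9, c_7 = 10, s_7 = 1, a_8 = 9, b_8 = 9, c_8 = 11, p_8 = 4, q_8 = 3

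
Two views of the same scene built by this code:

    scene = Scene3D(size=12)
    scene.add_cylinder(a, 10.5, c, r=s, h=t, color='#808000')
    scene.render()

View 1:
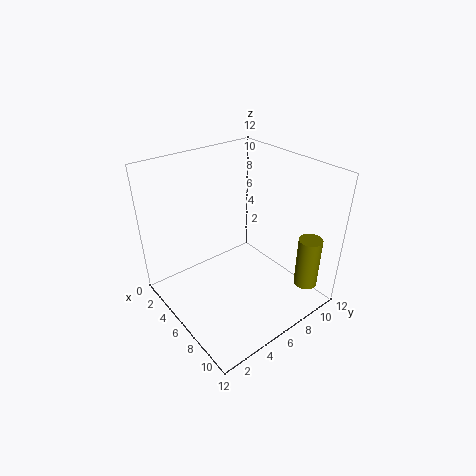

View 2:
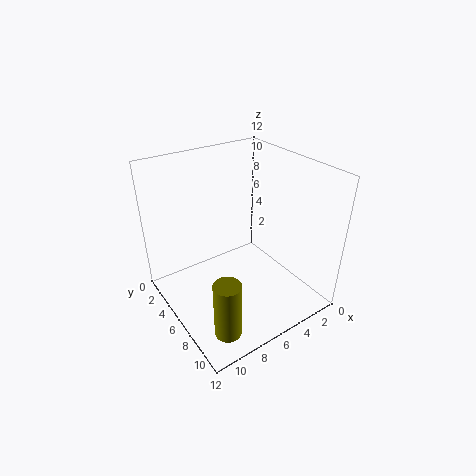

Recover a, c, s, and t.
a = 10
c = 1.5
s = 1
t = 4.5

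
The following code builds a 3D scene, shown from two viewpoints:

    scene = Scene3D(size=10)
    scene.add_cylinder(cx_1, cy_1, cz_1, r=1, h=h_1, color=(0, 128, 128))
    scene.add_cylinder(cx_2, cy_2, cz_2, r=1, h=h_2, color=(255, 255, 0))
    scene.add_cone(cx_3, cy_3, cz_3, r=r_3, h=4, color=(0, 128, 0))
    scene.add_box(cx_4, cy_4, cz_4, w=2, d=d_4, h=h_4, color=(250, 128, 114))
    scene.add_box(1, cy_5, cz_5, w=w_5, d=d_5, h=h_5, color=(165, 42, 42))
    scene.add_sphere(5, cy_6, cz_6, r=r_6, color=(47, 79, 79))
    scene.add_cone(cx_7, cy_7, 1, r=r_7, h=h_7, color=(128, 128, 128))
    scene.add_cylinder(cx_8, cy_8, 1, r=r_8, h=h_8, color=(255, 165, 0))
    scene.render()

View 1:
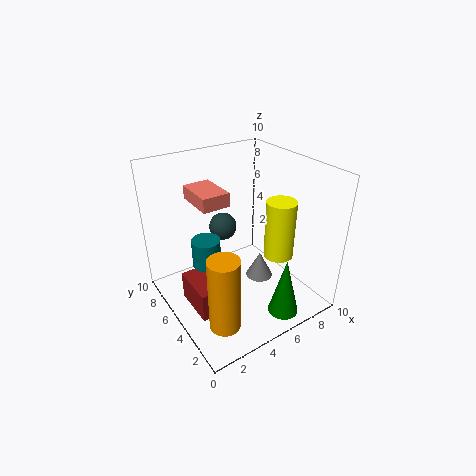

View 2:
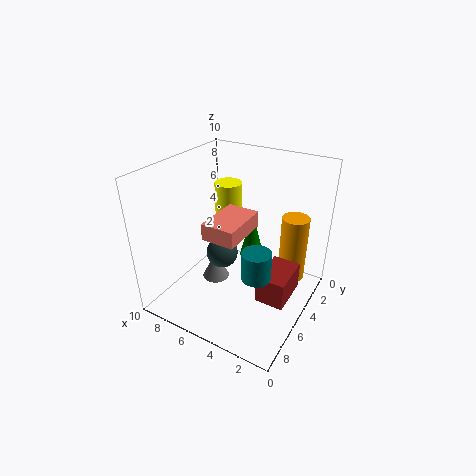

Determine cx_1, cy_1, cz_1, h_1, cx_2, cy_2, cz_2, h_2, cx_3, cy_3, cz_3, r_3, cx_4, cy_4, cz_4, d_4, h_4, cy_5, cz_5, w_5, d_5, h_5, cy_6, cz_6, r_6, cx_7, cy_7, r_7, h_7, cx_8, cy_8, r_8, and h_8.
cx_1 = 3, cy_1 = 6, cz_1 = 3, h_1 = 2, cx_2 = 7, cy_2 = 3, cz_2 = 4, h_2 = 4, cx_3 = 6, cy_3 = 1, cz_3 = 1, r_3 = 1, cx_4 = 3, cy_4 = 6, cz_4 = 7, d_4 = 3, h_4 = 1, cy_5 = 3, cz_5 = 1, w_5 = 2, d_5 = 3, h_5 = 2, cy_6 = 7, cz_6 = 5, r_6 = 1, cx_7 = 7, cy_7 = 5, r_7 = 1, h_7 = 2, cx_8 = 2, cy_8 = 2, r_8 = 1, h_8 = 5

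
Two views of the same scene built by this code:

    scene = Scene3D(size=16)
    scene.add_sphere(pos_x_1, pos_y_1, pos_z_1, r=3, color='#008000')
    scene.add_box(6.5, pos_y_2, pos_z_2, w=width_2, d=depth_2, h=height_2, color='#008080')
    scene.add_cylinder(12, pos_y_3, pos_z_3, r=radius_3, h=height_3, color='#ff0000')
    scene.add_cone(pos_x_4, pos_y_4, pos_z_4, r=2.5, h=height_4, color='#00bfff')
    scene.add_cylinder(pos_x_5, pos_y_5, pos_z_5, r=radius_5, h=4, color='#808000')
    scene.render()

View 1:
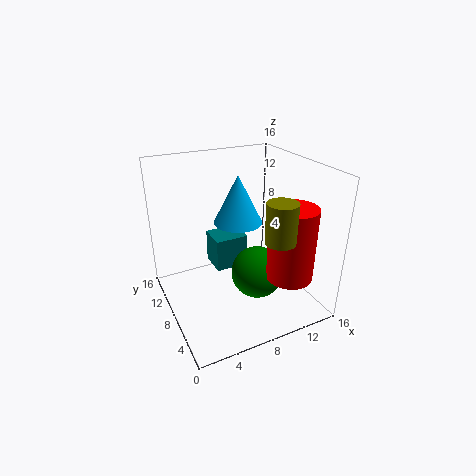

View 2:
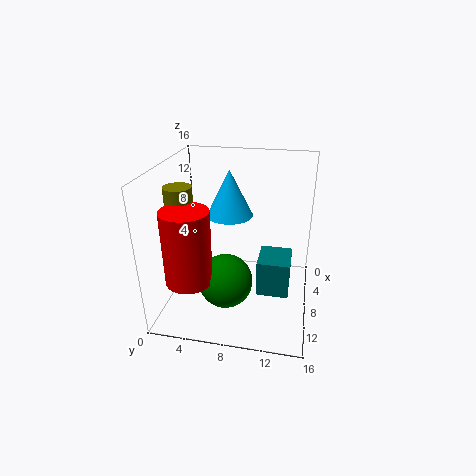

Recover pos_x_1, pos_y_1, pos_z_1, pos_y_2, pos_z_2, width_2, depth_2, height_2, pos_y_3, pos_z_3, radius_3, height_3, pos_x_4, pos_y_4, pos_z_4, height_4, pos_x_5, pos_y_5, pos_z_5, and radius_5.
pos_x_1 = 10; pos_y_1 = 7; pos_z_1 = 3.5; pos_y_2 = 10.5; pos_z_2 = 2.5; width_2 = 4; depth_2 = 3.5; height_2 = 4; pos_y_3 = 3.5; pos_z_3 = 4.5; radius_3 = 2.5; height_3 = 8; pos_x_4 = 7.5; pos_y_4 = 7; pos_z_4 = 10.5; height_4 = 5; pos_x_5 = 9.5; pos_y_5 = 2; pos_z_5 = 10; radius_5 = 1.5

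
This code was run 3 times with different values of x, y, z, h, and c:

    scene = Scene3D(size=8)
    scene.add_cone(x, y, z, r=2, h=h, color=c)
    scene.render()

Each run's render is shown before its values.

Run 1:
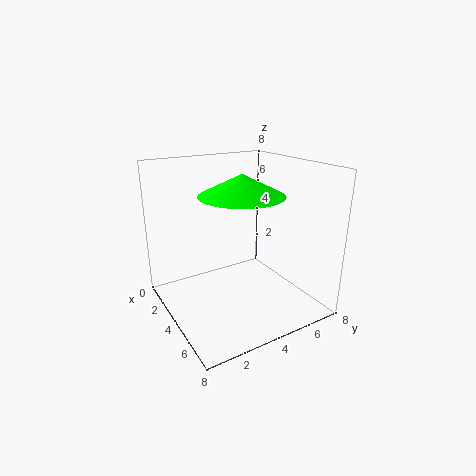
x = 6
y = 3
z = 7
h = 1
c = 'lime'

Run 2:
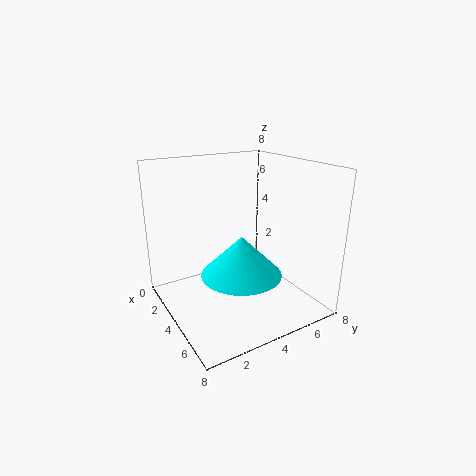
x = 6
y = 3
z = 3
h = 2
c = 'cyan'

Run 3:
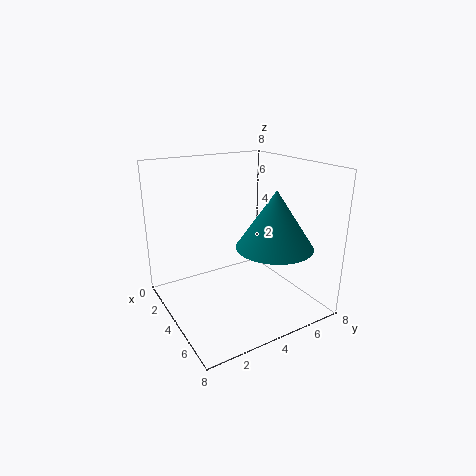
x = 6
y = 5
z = 4
h = 3
c = 'teal'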